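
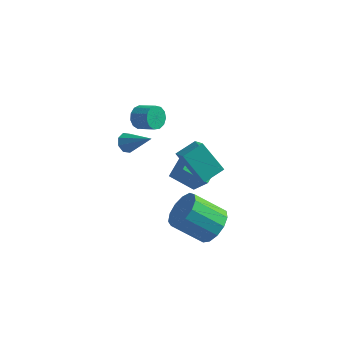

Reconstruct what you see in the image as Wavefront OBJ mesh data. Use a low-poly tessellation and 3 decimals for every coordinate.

v -0.019 -0.697 0.581
v 0.694 -1.682 1.574
v 0.691 0.214 0.975
v 1.404 -0.771 1.968
v 1.236 -1.109 -0.728
v 1.949 -2.094 0.265
v 1.946 -0.198 -0.334
v 2.659 -1.183 0.659
v -3.457 3.556 -1.479
v -3.092 3.708 -2.092
v -2.077 3.436 -1.555
v -2.443 3.284 -0.941
v -3.111 4.059 -1.878
v -2.096 3.787 -1.341
v -3.24 4.25 -1.538
v -2.225 3.978 -1.001
v -3.438 4.221 -1.179
v -2.423 3.949 -0.642
v -3.642 3.981 -0.914
v -2.627 3.709 -0.377
v -3.788 3.606 -0.829
v -2.773 3.334 -0.292
v -3.828 3.215 -0.95
v -2.813 2.943 -0.413
v -3.751 2.932 -1.239
v -2.736 2.66 -0.702
v -3.581 2.848 -1.604
v -2.566 2.576 -1.067
v -3.371 2.988 -1.929
v -2.357 2.716 -1.392
v -3.189 3.309 -2.111
v -2.174 3.037 -1.574
v -2.899 0.096 -0.227
v -2.614 -0.195 -0.68
v -1.461 -0.196 0.867
v -2.523 0.263 -0.677
v -2.652 0.623 -0.41
v -2.926 0.675 -0.036
v -3.184 0.388 0.227
v -3.275 -0.07 0.224
v -3.146 -0.43 -0.043
v -2.872 -0.482 -0.417
v 2.674 -2.766 -2.459
v 3.103 -2.107 -1.733
v 1.575 -2.475 -0.496
v 1.146 -3.134 -1.221
v 2.742 -1.768 -2.078
v 1.214 -2.137 -0.84
v 2.359 -1.747 -2.544
v 0.832 -2.115 -1.306
v 2.076 -2.049 -2.982
v 0.549 -2.417 -1.744
v 1.983 -2.578 -3.255
v 0.456 -2.947 -2.017
v 2.109 -3.168 -3.274
v 0.582 -3.536 -2.037
v 2.415 -3.629 -3.035
v 0.887 -3.998 -1.798
v 2.802 -3.817 -2.613
v 1.275 -4.185 -1.375
v 3.149 -3.671 -2.142
v 1.621 -4.039 -0.904
v 3.344 -3.237 -1.771
v 1.817 -3.606 -0.534
v 3.327 -2.654 -1.619
v 1.8 -3.023 -0.381
v 0.213 1.515 -4.606
v -1.107 1.422 -3.78
v 0.362 2.852 -4.219
v -0.958 2.759 -3.392
v 1.138 1.001 -3.188
v -0.182 0.908 -2.361
v 1.287 2.338 -2.8
v -0.033 2.245 -1.974
f 2 4 1
f 5 2 1
f 1 4 3
f 3 5 1
f 2 8 4
f 6 2 5
f 6 8 2
f 4 8 3
f 7 5 3
f 3 8 7
f 7 6 5
f 8 6 7
f 10 9 13
f 10 13 11
f 11 13 14
f 11 14 12
f 13 9 15
f 13 15 14
f 14 15 16
f 14 16 12
f 15 9 17
f 15 17 16
f 16 17 18
f 16 18 12
f 17 9 19
f 17 19 18
f 18 19 20
f 18 20 12
f 19 9 21
f 19 21 20
f 20 21 22
f 20 22 12
f 21 9 23
f 21 23 22
f 22 23 24
f 22 24 12
f 23 9 25
f 23 25 24
f 24 25 26
f 24 26 12
f 25 9 27
f 25 27 26
f 26 27 28
f 26 28 12
f 27 9 29
f 27 29 28
f 28 29 30
f 28 30 12
f 29 9 31
f 29 31 30
f 30 31 32
f 30 32 12
f 31 9 10
f 31 10 32
f 32 10 11
f 32 11 12
f 34 33 36
f 34 36 35
f 36 33 37
f 36 37 35
f 37 33 38
f 37 38 35
f 38 33 39
f 38 39 35
f 39 33 40
f 39 40 35
f 40 33 41
f 40 41 35
f 41 33 42
f 41 42 35
f 42 33 34
f 42 34 35
f 44 43 47
f 44 47 45
f 45 47 48
f 45 48 46
f 47 43 49
f 47 49 48
f 48 49 50
f 48 50 46
f 49 43 51
f 49 51 50
f 50 51 52
f 50 52 46
f 51 43 53
f 51 53 52
f 52 53 54
f 52 54 46
f 53 43 55
f 53 55 54
f 54 55 56
f 54 56 46
f 55 43 57
f 55 57 56
f 56 57 58
f 56 58 46
f 57 43 59
f 57 59 58
f 58 59 60
f 58 60 46
f 59 43 61
f 59 61 60
f 60 61 62
f 60 62 46
f 61 43 63
f 61 63 62
f 62 63 64
f 62 64 46
f 63 43 65
f 63 65 64
f 64 65 66
f 64 66 46
f 65 43 44
f 65 44 66
f 66 44 45
f 66 45 46
f 68 70 67
f 71 68 67
f 67 70 69
f 69 71 67
f 68 74 70
f 72 68 71
f 72 74 68
f 70 74 69
f 73 71 69
f 69 74 73
f 73 72 71
f 74 72 73



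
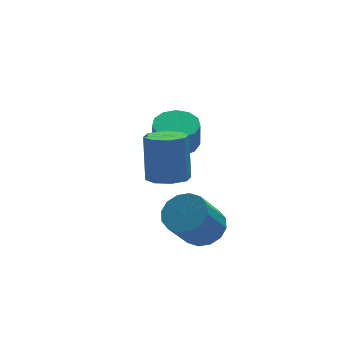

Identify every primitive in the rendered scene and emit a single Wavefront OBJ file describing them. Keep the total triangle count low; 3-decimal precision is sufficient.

v -1.104 -0.292 -2.011
v -0.614 0.362 -1.418
v -1.685 -0.234 0.124
v -2.176 -0.888 -0.469
v -1.025 0.628 -1.601
v -2.096 0.031 -0.058
v -1.458 0.647 -1.894
v -2.529 0.051 -0.351
v -1.796 0.415 -2.218
v -2.867 -0.181 -0.676
v -1.948 -0.007 -2.487
v -3.02 -0.603 -0.945
v -1.875 -0.505 -2.628
v -2.946 -1.101 -1.086
v -1.595 -0.946 -2.604
v -2.666 -1.542 -1.062
v -1.184 -1.211 -2.422
v -2.255 -1.808 -0.879
v -0.751 -1.231 -2.129
v -1.822 -1.827 -0.586
v -0.413 -0.999 -1.804
v -1.484 -1.595 -0.262
v -0.26 -0.577 -1.535
v -1.332 -1.173 0.007
v -0.334 -0.079 -1.394
v -1.405 -0.675 0.148
v -0.552 3.96 0.287
v 0.256 4.517 0.479
v 0.14 4.237 1.784
v -0.668 3.68 1.593
v -0.187 4.863 0.514
v -0.304 4.583 1.819
v -0.746 4.923 0.477
v -0.863 4.642 1.782
v -1.244 4.676 0.379
v -1.36 4.396 1.684
v -1.521 4.202 0.253
v -1.638 3.922 1.558
v -1.491 3.652 0.137
v -1.608 3.371 1.442
v -1.163 3.199 0.069
v -1.279 2.919 1.375
v -0.64 2.988 0.071
v -0.757 2.708 1.376
v -0.09 3.085 0.141
v -0.206 2.805 1.446
v 0.314 3.461 0.258
v 0.198 3.181 1.563
v 0.443 3.995 0.384
v 0.326 3.714 1.689
v -2.645 -0.376 1.341
v -1.77 -0.587 1.333
v -1.6 0.046 3.371
v -2.475 0.256 3.379
v -1.887 0.064 1.141
v -1.716 0.697 3.178
v -2.448 0.457 1.066
v -2.277 1.09 3.103
v -3.124 0.362 1.152
v -2.953 0.994 3.19
v -3.52 -0.166 1.349
v -3.35 0.467 3.387
v -3.404 -0.817 1.542
v -3.233 -0.184 3.579
v -2.843 -1.21 1.617
v -2.672 -0.577 3.654
v -2.167 -1.114 1.53
v -1.996 -0.482 3.568
f 2 1 5
f 2 5 3
f 3 5 6
f 3 6 4
f 5 1 7
f 5 7 6
f 6 7 8
f 6 8 4
f 7 1 9
f 7 9 8
f 8 9 10
f 8 10 4
f 9 1 11
f 9 11 10
f 10 11 12
f 10 12 4
f 11 1 13
f 11 13 12
f 12 13 14
f 12 14 4
f 13 1 15
f 13 15 14
f 14 15 16
f 14 16 4
f 15 1 17
f 15 17 16
f 16 17 18
f 16 18 4
f 17 1 19
f 17 19 18
f 18 19 20
f 18 20 4
f 19 1 21
f 19 21 20
f 20 21 22
f 20 22 4
f 21 1 23
f 21 23 22
f 22 23 24
f 22 24 4
f 23 1 25
f 23 25 24
f 24 25 26
f 24 26 4
f 25 1 2
f 25 2 26
f 26 2 3
f 26 3 4
f 28 27 31
f 28 31 29
f 29 31 32
f 29 32 30
f 31 27 33
f 31 33 32
f 32 33 34
f 32 34 30
f 33 27 35
f 33 35 34
f 34 35 36
f 34 36 30
f 35 27 37
f 35 37 36
f 36 37 38
f 36 38 30
f 37 27 39
f 37 39 38
f 38 39 40
f 38 40 30
f 39 27 41
f 39 41 40
f 40 41 42
f 40 42 30
f 41 27 43
f 41 43 42
f 42 43 44
f 42 44 30
f 43 27 45
f 43 45 44
f 44 45 46
f 44 46 30
f 45 27 47
f 45 47 46
f 46 47 48
f 46 48 30
f 47 27 49
f 47 49 48
f 48 49 50
f 48 50 30
f 49 27 28
f 49 28 50
f 50 28 29
f 50 29 30
f 52 51 55
f 52 55 53
f 53 55 56
f 53 56 54
f 55 51 57
f 55 57 56
f 56 57 58
f 56 58 54
f 57 51 59
f 57 59 58
f 58 59 60
f 58 60 54
f 59 51 61
f 59 61 60
f 60 61 62
f 60 62 54
f 61 51 63
f 61 63 62
f 62 63 64
f 62 64 54
f 63 51 65
f 63 65 64
f 64 65 66
f 64 66 54
f 65 51 67
f 65 67 66
f 66 67 68
f 66 68 54
f 67 51 52
f 67 52 68
f 68 52 53
f 68 53 54



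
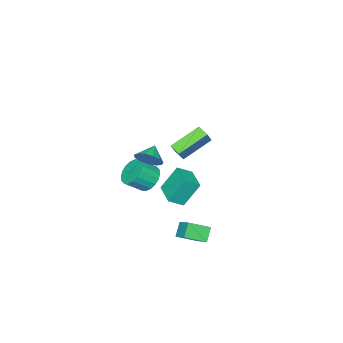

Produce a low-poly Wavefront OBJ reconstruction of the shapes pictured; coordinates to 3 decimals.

v 1.848 2.743 -5.024
v 1.163 2.477 -4.206
v 2.344 3.851 -4.248
v 1.658 3.584 -3.43
v 2.902 1.856 -4.43
v 2.216 1.589 -3.612
v 3.397 2.963 -3.654
v 2.712 2.697 -2.836
v -0.829 -1.37 -3.931
v 0.016 -1.894 -3.315
v -1.686 -0.755 -2.232
v -0.841 -1.279 -1.616
v 0.121 0.099 -3.984
v 0.966 -0.425 -3.368
v -0.736 0.714 -2.285
v 0.109 0.19 -1.669
v 2.695 1.642 3.081
v 0.956 2.321 4.167
v 2.798 2.378 2.785
v 1.058 3.057 3.871
v 3.442 1.943 4.089
v 1.702 2.622 5.175
v 3.544 2.679 3.793
v 1.805 3.358 4.879
v 1.313 -1.719 0.088
v 1.883 -2.102 0.759
v 0.347 -2.061 0.712
v 1.796 -1.589 0.907
v 1.557 -1.117 0.795
v 1.24 -0.836 0.458
v 0.946 -0.836 0.004
v 0.768 -1.115 -0.423
v 0.764 -1.587 -0.689
v 0.934 -2.1 -0.708
v 1.224 -2.492 -0.474
v 1.543 -2.639 -0.062
v 1.788 -2.493 0.398
v 0.959 -1.981 -2.014
v 1.657 -1.966 -2.744
v 2.619 -2.585 -1.837
v 1.921 -2.599 -1.106
v 1.718 -1.57 -2.539
v 2.68 -2.189 -1.632
v 1.629 -1.256 -2.23
v 2.591 -1.875 -1.323
v 1.407 -1.086 -1.878
v 2.369 -1.704 -0.971
v 1.097 -1.092 -1.553
v 2.059 -1.711 -0.646
v 0.759 -1.275 -1.319
v 1.721 -1.894 -0.412
v 0.461 -1.597 -1.223
v 1.423 -2.216 -0.316
v 0.261 -1.995 -1.283
v 1.223 -2.614 -0.376
v 0.2 -2.391 -1.488
v 1.162 -3.01 -0.581
v 0.289 -2.705 -1.797
v 1.251 -3.324 -0.89
v 0.511 -2.876 -2.149
v 1.473 -3.494 -1.242
v 0.821 -2.869 -2.474
v 1.783 -3.488 -1.567
v 1.159 -2.686 -2.708
v 2.121 -3.305 -1.801
v 1.457 -2.364 -2.804
v 2.419 -2.983 -1.897
f 2 4 1
f 5 2 1
f 1 4 3
f 3 5 1
f 2 8 4
f 6 2 5
f 6 8 2
f 4 8 3
f 7 5 3
f 3 8 7
f 7 6 5
f 8 6 7
f 10 12 9
f 13 10 9
f 9 12 11
f 11 13 9
f 10 16 12
f 14 10 13
f 14 16 10
f 12 16 11
f 15 13 11
f 11 16 15
f 15 14 13
f 16 14 15
f 18 20 17
f 21 18 17
f 17 20 19
f 19 21 17
f 18 24 20
f 22 18 21
f 22 24 18
f 20 24 19
f 23 21 19
f 19 24 23
f 23 22 21
f 24 22 23
f 26 25 28
f 26 28 27
f 28 25 29
f 28 29 27
f 29 25 30
f 29 30 27
f 30 25 31
f 30 31 27
f 31 25 32
f 31 32 27
f 32 25 33
f 32 33 27
f 33 25 34
f 33 34 27
f 34 25 35
f 34 35 27
f 35 25 36
f 35 36 27
f 36 25 37
f 36 37 27
f 37 25 26
f 37 26 27
f 39 38 42
f 39 42 40
f 40 42 43
f 40 43 41
f 42 38 44
f 42 44 43
f 43 44 45
f 43 45 41
f 44 38 46
f 44 46 45
f 45 46 47
f 45 47 41
f 46 38 48
f 46 48 47
f 47 48 49
f 47 49 41
f 48 38 50
f 48 50 49
f 49 50 51
f 49 51 41
f 50 38 52
f 50 52 51
f 51 52 53
f 51 53 41
f 52 38 54
f 52 54 53
f 53 54 55
f 53 55 41
f 54 38 56
f 54 56 55
f 55 56 57
f 55 57 41
f 56 38 58
f 56 58 57
f 57 58 59
f 57 59 41
f 58 38 60
f 58 60 59
f 59 60 61
f 59 61 41
f 60 38 62
f 60 62 61
f 61 62 63
f 61 63 41
f 62 38 64
f 62 64 63
f 63 64 65
f 63 65 41
f 64 38 66
f 64 66 65
f 65 66 67
f 65 67 41
f 66 38 39
f 66 39 67
f 67 39 40
f 67 40 41



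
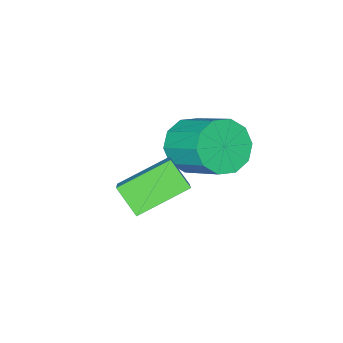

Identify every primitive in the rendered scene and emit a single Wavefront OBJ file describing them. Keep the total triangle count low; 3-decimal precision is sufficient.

v -0.017 2.052 -3.601
v 0.879 3.175 -2.373
v -0.071 2.89 -4.327
v 0.825 4.012 -3.099
v 1.575 1.548 -4.301
v 2.471 2.67 -3.073
v 1.521 2.385 -5.027
v 2.417 3.508 -3.799
v -1.513 1.287 -4.503
v -0.891 1.729 -5.15
v -0.886 3.255 -4.104
v -1.507 2.813 -3.457
v -1.471 1.852 -5.327
v -1.465 3.378 -4.281
v -2.066 1.759 -5.189
v -2.061 3.285 -4.143
v -2.45 1.486 -4.789
v -2.445 3.012 -3.743
v -2.476 1.137 -4.28
v -2.471 2.663 -3.234
v -2.134 0.845 -3.856
v -2.129 2.371 -2.81
v -1.555 0.722 -3.679
v -1.549 2.248 -2.633
v -0.959 0.815 -3.817
v -0.954 2.341 -2.771
v -0.575 1.088 -4.217
v -0.57 2.614 -3.171
v -0.549 1.437 -4.726
v -0.544 2.963 -3.68
f 2 4 1
f 5 2 1
f 1 4 3
f 3 5 1
f 2 8 4
f 6 2 5
f 6 8 2
f 4 8 3
f 7 5 3
f 3 8 7
f 7 6 5
f 8 6 7
f 10 9 13
f 10 13 11
f 11 13 14
f 11 14 12
f 13 9 15
f 13 15 14
f 14 15 16
f 14 16 12
f 15 9 17
f 15 17 16
f 16 17 18
f 16 18 12
f 17 9 19
f 17 19 18
f 18 19 20
f 18 20 12
f 19 9 21
f 19 21 20
f 20 21 22
f 20 22 12
f 21 9 23
f 21 23 22
f 22 23 24
f 22 24 12
f 23 9 25
f 23 25 24
f 24 25 26
f 24 26 12
f 25 9 27
f 25 27 26
f 26 27 28
f 26 28 12
f 27 9 29
f 27 29 28
f 28 29 30
f 28 30 12
f 29 9 10
f 29 10 30
f 30 10 11
f 30 11 12



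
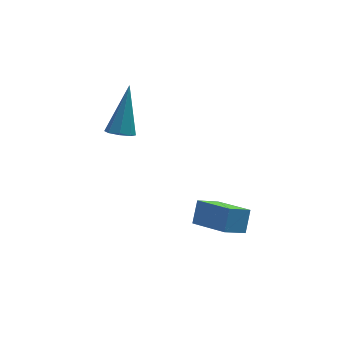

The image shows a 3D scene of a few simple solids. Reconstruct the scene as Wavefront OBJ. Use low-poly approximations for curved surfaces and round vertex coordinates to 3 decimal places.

v -1.312 -0.177 0.791
v -0.842 -0.367 0.729
v -0.728 0.777 2.289
v -0.895 -0.031 0.536
v -1.192 0.219 0.492
v -1.559 0.237 0.623
v -1.781 0.013 0.853
v -1.729 -0.323 1.046
v -1.432 -0.573 1.089
v -1.065 -0.591 0.958
v 0.94 -3.155 -1.804
v 0.178 -3.374 -1.3
v 1.238 -2.683 -1.15
v 0.475 -2.901 -0.646
v 1.625 -4.319 -1.274
v 0.862 -4.537 -0.77
v 1.922 -3.846 -0.62
v 1.16 -4.065 -0.116
f 2 1 4
f 2 4 3
f 4 1 5
f 4 5 3
f 5 1 6
f 5 6 3
f 6 1 7
f 6 7 3
f 7 1 8
f 7 8 3
f 8 1 9
f 8 9 3
f 9 1 10
f 9 10 3
f 10 1 2
f 10 2 3
f 12 14 11
f 15 12 11
f 11 14 13
f 13 15 11
f 12 18 14
f 16 12 15
f 16 18 12
f 14 18 13
f 17 15 13
f 13 18 17
f 17 16 15
f 18 16 17



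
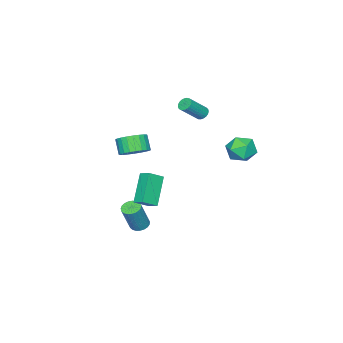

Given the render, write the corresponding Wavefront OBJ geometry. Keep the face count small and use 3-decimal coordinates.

v -3.563 -1.014 2.9
v -3.256 -0.661 2.724
v -2.09 -1.093 3.883
v -2.397 -1.446 4.06
v -3.363 -0.557 2.869
v -2.197 -0.989 4.029
v -3.503 -0.532 3.02
v -2.338 -0.964 4.179
v -3.655 -0.591 3.15
v -2.489 -1.023 4.31
v -3.79 -0.722 3.237
v -2.624 -1.155 4.397
v -3.886 -0.905 3.266
v -2.72 -1.337 4.425
v -3.926 -1.106 3.231
v -2.76 -1.538 4.391
v -3.904 -1.291 3.14
v -2.738 -1.723 4.299
v -3.822 -1.428 3.006
v -2.656 -1.86 4.166
v -3.696 -1.494 2.855
v -2.53 -1.926 4.014
v -3.546 -1.476 2.711
v -2.381 -1.909 3.871
v -3.4 -1.379 2.6
v -2.234 -1.811 3.76
v -3.282 -1.219 2.541
v -2.116 -1.651 3.701
v -3.212 -1.023 2.544
v -2.046 -1.455 3.704
v -3.203 -0.825 2.609
v -2.037 -1.258 3.768
v -0.911 4.713 2.707
v 0.033 4.425 2.498
v -1.293 3.175 3.102
v -0.349 2.887 2.893
v -0.533 3.47 3.696
v -0.297 4.421 3.452
v -0.963 3.179 2.148
v -0.727 4.13 1.904
v 0.001 3.477 2.153
v 0.267 3.657 3.11
v -1.527 3.943 2.49
v -1.261 4.123 3.447
v 2.811 -0.889 -3.498
v 3.109 -1.403 -3.636
v 3.868 -1.445 -1.84
v 3.569 -0.931 -1.702
v 3.277 -1.225 -3.703
v 4.036 -1.267 -1.907
v 3.364 -0.989 -3.734
v 4.123 -1.031 -1.938
v 3.356 -0.736 -3.725
v 4.115 -0.777 -1.929
v 3.253 -0.509 -3.676
v 4.012 -0.55 -1.88
v 3.074 -0.348 -3.597
v 3.833 -0.389 -1.801
v 2.849 -0.281 -3.5
v 3.608 -0.322 -1.704
v 2.618 -0.318 -3.403
v 3.377 -0.36 -1.607
v 2.42 -0.455 -3.323
v 3.179 -0.496 -1.527
v 2.289 -0.666 -3.273
v 3.048 -0.708 -1.477
v 2.249 -0.917 -3.261
v 3.008 -0.958 -1.465
v 2.306 -1.162 -3.291
v 3.065 -1.203 -1.495
v 2.45 -1.36 -3.356
v 3.209 -1.402 -1.561
v 2.656 -1.477 -3.446
v 3.415 -1.519 -1.65
v 2.889 -1.492 -3.545
v 3.648 -1.534 -1.749
v -0.378 -3.639 0.109
v 0.527 -3.719 0.449
v 0.123 -4.282 1.391
v -0.782 -4.201 1.051
v 0.421 -3.389 0.6
v 0.016 -3.952 1.543
v 0.192 -3.097 0.677
v -0.212 -3.66 1.619
v -0.122 -2.887 0.667
v -0.527 -3.45 1.609
v -0.476 -2.792 0.572
v -0.881 -3.355 1.515
v -0.815 -2.826 0.407
v -1.219 -3.388 1.349
v -1.087 -2.983 0.196
v -1.492 -3.546 1.139
v -1.252 -3.24 -0.028
v -1.656 -3.803 0.915
v -1.283 -3.558 -0.231
v -1.687 -4.121 0.711
v -1.176 -3.888 -0.383
v -1.581 -4.451 0.56
v -0.948 -4.18 -0.459
v -1.352 -4.743 0.483
v -0.633 -4.39 -0.449
v -1.038 -4.953 0.493
v -0.279 -4.485 -0.355
v -0.684 -5.048 0.588
v 0.059 -4.452 -0.189
v -0.345 -5.014 0.753
v 0.332 -4.294 0.021
v -0.073 -4.857 0.964
v 0.496 -4.037 0.245
v 0.092 -4.6 1.188
v 3.395 0.198 -1.247
v 2.072 -0.328 0.324
v 3.507 0.916 -0.912
v 2.184 0.39 0.659
v 4.256 -0.21 -0.659
v 2.933 -0.736 0.912
v 4.368 0.508 -0.324
v 3.045 -0.018 1.247
f 2 1 5
f 2 5 3
f 3 5 6
f 3 6 4
f 5 1 7
f 5 7 6
f 6 7 8
f 6 8 4
f 7 1 9
f 7 9 8
f 8 9 10
f 8 10 4
f 9 1 11
f 9 11 10
f 10 11 12
f 10 12 4
f 11 1 13
f 11 13 12
f 12 13 14
f 12 14 4
f 13 1 15
f 13 15 14
f 14 15 16
f 14 16 4
f 15 1 17
f 15 17 16
f 16 17 18
f 16 18 4
f 17 1 19
f 17 19 18
f 18 19 20
f 18 20 4
f 19 1 21
f 19 21 20
f 20 21 22
f 20 22 4
f 21 1 23
f 21 23 22
f 22 23 24
f 22 24 4
f 23 1 25
f 23 25 24
f 24 25 26
f 24 26 4
f 25 1 27
f 25 27 26
f 26 27 28
f 26 28 4
f 27 1 29
f 27 29 28
f 28 29 30
f 28 30 4
f 29 1 31
f 29 31 30
f 30 31 32
f 30 32 4
f 31 1 2
f 31 2 32
f 32 2 3
f 32 3 4
f 33 44 38
f 33 38 34
f 33 34 40
f 33 40 43
f 33 43 44
f 34 38 42
f 38 44 37
f 44 43 35
f 43 40 39
f 40 34 41
f 36 42 37
f 36 37 35
f 36 35 39
f 36 39 41
f 36 41 42
f 37 42 38
f 35 37 44
f 39 35 43
f 41 39 40
f 42 41 34
f 46 45 49
f 46 49 47
f 47 49 50
f 47 50 48
f 49 45 51
f 49 51 50
f 50 51 52
f 50 52 48
f 51 45 53
f 51 53 52
f 52 53 54
f 52 54 48
f 53 45 55
f 53 55 54
f 54 55 56
f 54 56 48
f 55 45 57
f 55 57 56
f 56 57 58
f 56 58 48
f 57 45 59
f 57 59 58
f 58 59 60
f 58 60 48
f 59 45 61
f 59 61 60
f 60 61 62
f 60 62 48
f 61 45 63
f 61 63 62
f 62 63 64
f 62 64 48
f 63 45 65
f 63 65 64
f 64 65 66
f 64 66 48
f 65 45 67
f 65 67 66
f 66 67 68
f 66 68 48
f 67 45 69
f 67 69 68
f 68 69 70
f 68 70 48
f 69 45 71
f 69 71 70
f 70 71 72
f 70 72 48
f 71 45 73
f 71 73 72
f 72 73 74
f 72 74 48
f 73 45 75
f 73 75 74
f 74 75 76
f 74 76 48
f 75 45 46
f 75 46 76
f 76 46 47
f 76 47 48
f 78 77 81
f 78 81 79
f 79 81 82
f 79 82 80
f 81 77 83
f 81 83 82
f 82 83 84
f 82 84 80
f 83 77 85
f 83 85 84
f 84 85 86
f 84 86 80
f 85 77 87
f 85 87 86
f 86 87 88
f 86 88 80
f 87 77 89
f 87 89 88
f 88 89 90
f 88 90 80
f 89 77 91
f 89 91 90
f 90 91 92
f 90 92 80
f 91 77 93
f 91 93 92
f 92 93 94
f 92 94 80
f 93 77 95
f 93 95 94
f 94 95 96
f 94 96 80
f 95 77 97
f 95 97 96
f 96 97 98
f 96 98 80
f 97 77 99
f 97 99 98
f 98 99 100
f 98 100 80
f 99 77 101
f 99 101 100
f 100 101 102
f 100 102 80
f 101 77 103
f 101 103 102
f 102 103 104
f 102 104 80
f 103 77 105
f 103 105 104
f 104 105 106
f 104 106 80
f 105 77 107
f 105 107 106
f 106 107 108
f 106 108 80
f 107 77 109
f 107 109 108
f 108 109 110
f 108 110 80
f 109 77 78
f 109 78 110
f 110 78 79
f 110 79 80
f 112 114 111
f 115 112 111
f 111 114 113
f 113 115 111
f 112 118 114
f 116 112 115
f 116 118 112
f 114 118 113
f 117 115 113
f 113 118 117
f 117 116 115
f 118 116 117



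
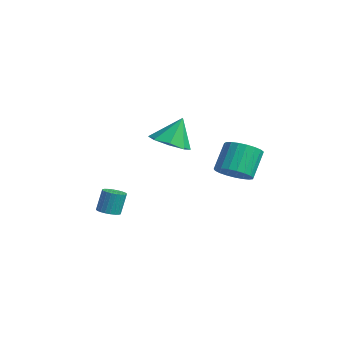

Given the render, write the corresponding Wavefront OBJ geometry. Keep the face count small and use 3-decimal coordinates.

v -0.97 1.012 0.089
v -0.161 0.603 0.295
v -0.99 1.628 1.391
v -0.074 1.242 -0.006
v -0.513 1.746 -0.251
v -1.219 1.821 -0.297
v -1.78 1.421 -0.116
v -1.866 0.782 0.185
v -1.428 0.278 0.43
v -0.722 0.204 0.476
v -0.052 -2.119 -2.868
v 0.398 -1.883 -2.912
v 0.342 -1.585 -1.897
v -0.108 -1.821 -1.852
v 0.273 -1.737 -2.962
v 0.216 -1.439 -1.947
v 0.098 -1.649 -2.998
v 0.041 -1.351 -1.982
v -0.1 -1.633 -3.013
v -0.157 -1.334 -1.998
v -0.29 -1.691 -3.007
v -0.347 -1.392 -1.992
v -0.444 -1.814 -2.98
v -0.501 -1.515 -1.964
v -0.539 -1.983 -2.935
v -0.595 -1.684 -1.92
v -0.559 -2.173 -2.88
v -0.615 -1.875 -1.865
v -0.502 -2.355 -2.823
v -0.558 -2.057 -1.808
v -0.376 -2.501 -2.773
v -0.433 -2.203 -1.758
v -0.201 -2.589 -2.738
v -0.258 -2.291 -1.722
v -0.003 -2.606 -2.722
v -0.06 -2.307 -1.707
v 0.187 -2.548 -2.728
v 0.13 -2.249 -1.713
v 0.341 -2.425 -2.756
v 0.284 -2.126 -1.74
v 0.435 -2.256 -2.8
v 0.379 -1.957 -1.785
v 0.455 -2.065 -2.855
v 0.399 -1.767 -1.84
v 1.463 2.681 -1.075
v 1.927 2.202 -0.58
v 1.441 2.921 0.57
v 0.977 3.399 0.075
v 2.142 2.462 -0.651
v 1.656 3.181 0.499
v 2.241 2.76 -0.795
v 1.755 3.478 0.354
v 2.204 3.044 -0.988
v 1.718 3.762 0.161
v 2.04 3.265 -1.196
v 1.554 3.983 -0.046
v 1.776 3.385 -1.383
v 1.29 4.104 -0.233
v 1.457 3.384 -1.516
v 0.971 4.102 -0.367
v 1.14 3.26 -1.573
v 0.654 3.979 -0.424
v 0.879 3.037 -1.544
v 0.393 3.755 -0.395
v 0.718 2.752 -1.434
v 0.232 3.47 -0.285
v 0.687 2.455 -1.262
v 0.201 3.173 -0.112
v 0.789 2.197 -1.057
v 0.303 2.915 0.092
v 1.008 2.022 -0.855
v 0.522 2.74 0.294
v 1.306 1.961 -0.692
v 0.82 2.68 0.458
v 1.631 2.025 -0.594
v 1.145 2.744 0.555
f 2 1 4
f 2 4 3
f 4 1 5
f 4 5 3
f 5 1 6
f 5 6 3
f 6 1 7
f 6 7 3
f 7 1 8
f 7 8 3
f 8 1 9
f 8 9 3
f 9 1 10
f 9 10 3
f 10 1 2
f 10 2 3
f 12 11 15
f 12 15 13
f 13 15 16
f 13 16 14
f 15 11 17
f 15 17 16
f 16 17 18
f 16 18 14
f 17 11 19
f 17 19 18
f 18 19 20
f 18 20 14
f 19 11 21
f 19 21 20
f 20 21 22
f 20 22 14
f 21 11 23
f 21 23 22
f 22 23 24
f 22 24 14
f 23 11 25
f 23 25 24
f 24 25 26
f 24 26 14
f 25 11 27
f 25 27 26
f 26 27 28
f 26 28 14
f 27 11 29
f 27 29 28
f 28 29 30
f 28 30 14
f 29 11 31
f 29 31 30
f 30 31 32
f 30 32 14
f 31 11 33
f 31 33 32
f 32 33 34
f 32 34 14
f 33 11 35
f 33 35 34
f 34 35 36
f 34 36 14
f 35 11 37
f 35 37 36
f 36 37 38
f 36 38 14
f 37 11 39
f 37 39 38
f 38 39 40
f 38 40 14
f 39 11 41
f 39 41 40
f 40 41 42
f 40 42 14
f 41 11 43
f 41 43 42
f 42 43 44
f 42 44 14
f 43 11 12
f 43 12 44
f 44 12 13
f 44 13 14
f 46 45 49
f 46 49 47
f 47 49 50
f 47 50 48
f 49 45 51
f 49 51 50
f 50 51 52
f 50 52 48
f 51 45 53
f 51 53 52
f 52 53 54
f 52 54 48
f 53 45 55
f 53 55 54
f 54 55 56
f 54 56 48
f 55 45 57
f 55 57 56
f 56 57 58
f 56 58 48
f 57 45 59
f 57 59 58
f 58 59 60
f 58 60 48
f 59 45 61
f 59 61 60
f 60 61 62
f 60 62 48
f 61 45 63
f 61 63 62
f 62 63 64
f 62 64 48
f 63 45 65
f 63 65 64
f 64 65 66
f 64 66 48
f 65 45 67
f 65 67 66
f 66 67 68
f 66 68 48
f 67 45 69
f 67 69 68
f 68 69 70
f 68 70 48
f 69 45 71
f 69 71 70
f 70 71 72
f 70 72 48
f 71 45 73
f 71 73 72
f 72 73 74
f 72 74 48
f 73 45 75
f 73 75 74
f 74 75 76
f 74 76 48
f 75 45 46
f 75 46 76
f 76 46 47
f 76 47 48



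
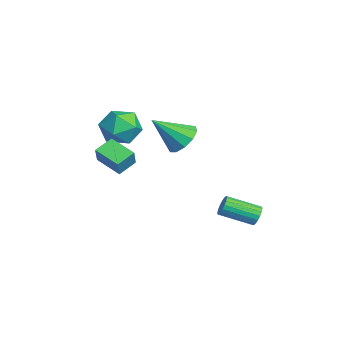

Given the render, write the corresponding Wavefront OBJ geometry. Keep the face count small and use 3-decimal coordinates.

v -0.187 -4.131 0.683
v -0.726 -3.238 1.143
v 0.941 -3.185 0.167
v 0.402 -2.292 0.627
v 0.398 -4.288 1.673
v -0.141 -3.395 2.133
v 1.526 -3.342 1.157
v 0.987 -2.449 1.617
v 0.505 3.891 -3.777
v 0.903 3.628 -4.189
v 0.512 1.886 -3.455
v 0.115 2.149 -3.043
v 1.068 3.684 -3.97
v 0.678 1.942 -3.236
v 1.122 3.78 -3.712
v 0.732 2.038 -2.978
v 1.054 3.899 -3.467
v 0.663 2.157 -2.733
v 0.877 4.015 -3.284
v 0.486 2.274 -2.55
v 0.626 4.108 -3.198
v 0.236 2.366 -2.464
v 0.352 4.157 -3.227
v -0.039 2.415 -2.493
v 0.108 4.154 -3.365
v -0.283 2.412 -2.631
v -0.058 4.098 -3.584
v -0.448 2.356 -2.85
v -0.112 4.002 -3.842
v -0.502 2.26 -3.108
v -0.043 3.883 -4.087
v -0.434 2.141 -3.353
v 0.134 3.766 -4.27
v -0.257 2.025 -3.536
v 0.384 3.674 -4.356
v -0.006 1.932 -3.622
v 0.659 3.625 -4.327
v 0.268 1.883 -3.593
v 0.114 0.128 1.902
v 0.991 0.467 2.323
v 0.026 -1.428 3.338
v 0.507 0.762 2.612
v -0.128 0.815 2.631
v -0.669 0.605 2.37
v -0.912 0.213 1.931
v -0.763 -0.211 1.481
v -0.279 -0.506 1.191
v 0.355 -0.558 1.173
v 0.897 -0.349 1.433
v 1.14 0.043 1.872
v -1.986 -1.558 1.673
v -1.071 -2.039 2.341
v -2.869 -3.341 1.599
v -1.954 -3.822 2.267
v -2.741 -3.028 2.782
v -2.195 -1.927 2.828
v -1.745 -3.453 1.112
v -1.199 -2.352 1.158
v -0.922 -3.21 1.994
v -1.538 -2.948 3.026
v -2.402 -2.432 0.914
v -3.018 -2.17 1.946
f 2 4 1
f 5 2 1
f 1 4 3
f 3 5 1
f 2 8 4
f 6 2 5
f 6 8 2
f 4 8 3
f 7 5 3
f 3 8 7
f 7 6 5
f 8 6 7
f 10 9 13
f 10 13 11
f 11 13 14
f 11 14 12
f 13 9 15
f 13 15 14
f 14 15 16
f 14 16 12
f 15 9 17
f 15 17 16
f 16 17 18
f 16 18 12
f 17 9 19
f 17 19 18
f 18 19 20
f 18 20 12
f 19 9 21
f 19 21 20
f 20 21 22
f 20 22 12
f 21 9 23
f 21 23 22
f 22 23 24
f 22 24 12
f 23 9 25
f 23 25 24
f 24 25 26
f 24 26 12
f 25 9 27
f 25 27 26
f 26 27 28
f 26 28 12
f 27 9 29
f 27 29 28
f 28 29 30
f 28 30 12
f 29 9 31
f 29 31 30
f 30 31 32
f 30 32 12
f 31 9 33
f 31 33 32
f 32 33 34
f 32 34 12
f 33 9 35
f 33 35 34
f 34 35 36
f 34 36 12
f 35 9 37
f 35 37 36
f 36 37 38
f 36 38 12
f 37 9 10
f 37 10 38
f 38 10 11
f 38 11 12
f 40 39 42
f 40 42 41
f 42 39 43
f 42 43 41
f 43 39 44
f 43 44 41
f 44 39 45
f 44 45 41
f 45 39 46
f 45 46 41
f 46 39 47
f 46 47 41
f 47 39 48
f 47 48 41
f 48 39 49
f 48 49 41
f 49 39 50
f 49 50 41
f 50 39 40
f 50 40 41
f 51 62 56
f 51 56 52
f 51 52 58
f 51 58 61
f 51 61 62
f 52 56 60
f 56 62 55
f 62 61 53
f 61 58 57
f 58 52 59
f 54 60 55
f 54 55 53
f 54 53 57
f 54 57 59
f 54 59 60
f 55 60 56
f 53 55 62
f 57 53 61
f 59 57 58
f 60 59 52



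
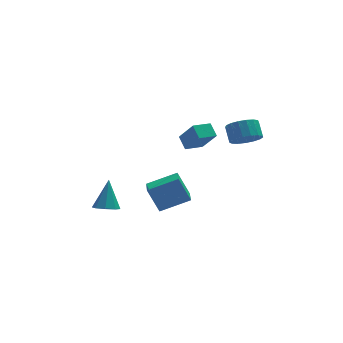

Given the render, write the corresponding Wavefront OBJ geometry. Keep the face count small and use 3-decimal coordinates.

v 0.348 0.832 0.91
v 0.162 1.603 1.469
v 1.445 1.261 0.683
v 1.259 2.032 1.242
v 0.961 -0.012 2.278
v 0.775 0.759 2.837
v 2.058 0.417 2.051
v 1.872 1.188 2.61
v -4.037 1.837 -4.152
v -3.257 1.624 -4.191
v -3.683 2.823 -2.448
v -3.37 2.162 -4.478
v -3.874 2.509 -4.574
v -4.474 2.463 -4.423
v -4.818 2.051 -4.113
v -4.704 1.513 -3.826
v -4.2 1.166 -3.73
v -3.6 1.211 -3.881
v -1.039 1.296 -4.494
v -1.662 1.807 -2.952
v -0.832 2.565 -4.832
v -1.455 3.077 -3.29
v 0.775 1.203 -3.73
v 0.152 1.715 -2.188
v 0.982 2.473 -4.068
v 0.359 2.984 -2.526
v 3.705 0.175 1.671
v 4.284 0.712 1.107
v 4.234 1.562 1.866
v 3.655 1.025 2.429
v 3.856 0.818 0.96
v 3.806 1.668 1.719
v 3.394 0.777 0.976
v 3.344 1.626 1.735
v 3.003 0.598 1.151
v 2.953 1.447 1.91
v 2.773 0.322 1.445
v 2.723 1.171 2.204
v 2.756 0.012 1.791
v 2.706 0.862 2.549
v 2.957 -0.26 2.109
v 2.907 0.59 2.868
v 3.329 -0.432 2.327
v 3.279 0.417 3.085
v 3.787 -0.466 2.394
v 3.737 0.384 3.153
v 4.227 -0.352 2.296
v 4.177 0.498 3.054
v 4.546 -0.118 2.054
v 4.496 0.732 2.813
v 4.673 0.184 1.725
v 4.624 1.033 2.483
v 4.579 0.483 1.383
v 4.529 1.333 2.142
f 2 4 1
f 5 2 1
f 1 4 3
f 3 5 1
f 2 8 4
f 6 2 5
f 6 8 2
f 4 8 3
f 7 5 3
f 3 8 7
f 7 6 5
f 8 6 7
f 10 9 12
f 10 12 11
f 12 9 13
f 12 13 11
f 13 9 14
f 13 14 11
f 14 9 15
f 14 15 11
f 15 9 16
f 15 16 11
f 16 9 17
f 16 17 11
f 17 9 18
f 17 18 11
f 18 9 10
f 18 10 11
f 20 22 19
f 23 20 19
f 19 22 21
f 21 23 19
f 20 26 22
f 24 20 23
f 24 26 20
f 22 26 21
f 25 23 21
f 21 26 25
f 25 24 23
f 26 24 25
f 28 27 31
f 28 31 29
f 29 31 32
f 29 32 30
f 31 27 33
f 31 33 32
f 32 33 34
f 32 34 30
f 33 27 35
f 33 35 34
f 34 35 36
f 34 36 30
f 35 27 37
f 35 37 36
f 36 37 38
f 36 38 30
f 37 27 39
f 37 39 38
f 38 39 40
f 38 40 30
f 39 27 41
f 39 41 40
f 40 41 42
f 40 42 30
f 41 27 43
f 41 43 42
f 42 43 44
f 42 44 30
f 43 27 45
f 43 45 44
f 44 45 46
f 44 46 30
f 45 27 47
f 45 47 46
f 46 47 48
f 46 48 30
f 47 27 49
f 47 49 48
f 48 49 50
f 48 50 30
f 49 27 51
f 49 51 50
f 50 51 52
f 50 52 30
f 51 27 53
f 51 53 52
f 52 53 54
f 52 54 30
f 53 27 28
f 53 28 54
f 54 28 29
f 54 29 30



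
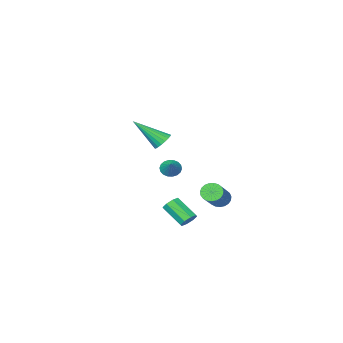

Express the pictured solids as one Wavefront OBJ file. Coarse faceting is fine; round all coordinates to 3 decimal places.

v -3.713 -3.499 -2.486
v -3.376 -3.289 -2.961
v -3.227 -2.761 -1.814
v -3.602 -3.131 -2.972
v -3.85 -3.045 -2.886
v -4.071 -3.05 -2.72
v -4.221 -3.143 -2.508
v -4.27 -3.307 -2.292
v -4.21 -3.509 -2.114
v -4.051 -3.709 -2.01
v -3.825 -3.867 -1.999
v -3.577 -3.953 -2.085
v -3.356 -3.948 -2.251
v -3.206 -3.855 -2.463
v -3.156 -3.691 -2.679
v -3.217 -3.489 -2.857
v -2.369 3.282 -2.01
v -2.019 3.38 -2.5
v -0.761 4.477 -1.38
v -1.111 4.378 -0.89
v -2.18 3.576 -2.51
v -0.922 4.673 -1.39
v -2.374 3.721 -2.434
v -1.116 4.817 -1.313
v -2.567 3.789 -2.284
v -1.309 4.886 -1.164
v -2.726 3.77 -2.087
v -1.468 4.867 -0.967
v -2.823 3.667 -1.877
v -1.565 4.763 -0.757
v -2.842 3.497 -1.69
v -1.584 4.593 -0.57
v -2.778 3.289 -1.558
v -1.52 4.386 -0.438
v -2.644 3.081 -1.504
v -1.386 4.177 -0.384
v -2.463 2.907 -1.538
v -1.205 4.004 -0.418
v -2.265 2.798 -1.653
v -1.007 3.894 -0.533
v -2.085 2.773 -1.831
v -0.827 3.869 -0.71
v -1.954 2.835 -2.039
v -0.696 3.932 -0.918
v -1.895 2.975 -2.242
v -0.637 4.072 -1.122
v -1.918 3.168 -2.405
v -0.66 4.264 -1.285
v 0.133 1.729 2.063
v 0.508 2.208 2.111
v 1.287 0.691 3.417
v 0.324 2.256 2.304
v 0.102 2.2 2.45
v -0.113 2.05 2.519
v -0.28 1.837 2.498
v -0.366 1.603 2.391
v -0.352 1.394 2.219
v -0.242 1.251 2.016
v -0.058 1.203 1.822
v 0.164 1.259 1.676
v 0.38 1.408 1.607
v 0.547 1.622 1.628
v 0.632 1.856 1.735
v 0.618 2.065 1.907
v -1.527 1.648 -4.069
v -1.074 1.929 -3.898
v -0.7 0.753 -2.96
v -1.153 0.472 -3.131
v -1.419 2.011 -3.657
v -1.045 0.835 -2.719
v -1.827 1.881 -3.657
v -1.453 0.705 -2.719
v -2.06 1.614 -3.899
v -1.685 0.438 -2.961
v -1.98 1.367 -4.24
v -1.606 0.191 -3.302
v -1.635 1.285 -4.481
v -1.261 0.109 -3.543
v -1.227 1.415 -4.481
v -0.853 0.239 -3.543
v -0.995 1.682 -4.239
v -0.62 0.506 -3.301
f 2 1 4
f 2 4 3
f 4 1 5
f 4 5 3
f 5 1 6
f 5 6 3
f 6 1 7
f 6 7 3
f 7 1 8
f 7 8 3
f 8 1 9
f 8 9 3
f 9 1 10
f 9 10 3
f 10 1 11
f 10 11 3
f 11 1 12
f 11 12 3
f 12 1 13
f 12 13 3
f 13 1 14
f 13 14 3
f 14 1 15
f 14 15 3
f 15 1 16
f 15 16 3
f 16 1 2
f 16 2 3
f 18 17 21
f 18 21 19
f 19 21 22
f 19 22 20
f 21 17 23
f 21 23 22
f 22 23 24
f 22 24 20
f 23 17 25
f 23 25 24
f 24 25 26
f 24 26 20
f 25 17 27
f 25 27 26
f 26 27 28
f 26 28 20
f 27 17 29
f 27 29 28
f 28 29 30
f 28 30 20
f 29 17 31
f 29 31 30
f 30 31 32
f 30 32 20
f 31 17 33
f 31 33 32
f 32 33 34
f 32 34 20
f 33 17 35
f 33 35 34
f 34 35 36
f 34 36 20
f 35 17 37
f 35 37 36
f 36 37 38
f 36 38 20
f 37 17 39
f 37 39 38
f 38 39 40
f 38 40 20
f 39 17 41
f 39 41 40
f 40 41 42
f 40 42 20
f 41 17 43
f 41 43 42
f 42 43 44
f 42 44 20
f 43 17 45
f 43 45 44
f 44 45 46
f 44 46 20
f 45 17 47
f 45 47 46
f 46 47 48
f 46 48 20
f 47 17 18
f 47 18 48
f 48 18 19
f 48 19 20
f 50 49 52
f 50 52 51
f 52 49 53
f 52 53 51
f 53 49 54
f 53 54 51
f 54 49 55
f 54 55 51
f 55 49 56
f 55 56 51
f 56 49 57
f 56 57 51
f 57 49 58
f 57 58 51
f 58 49 59
f 58 59 51
f 59 49 60
f 59 60 51
f 60 49 61
f 60 61 51
f 61 49 62
f 61 62 51
f 62 49 63
f 62 63 51
f 63 49 64
f 63 64 51
f 64 49 50
f 64 50 51
f 66 65 69
f 66 69 67
f 67 69 70
f 67 70 68
f 69 65 71
f 69 71 70
f 70 71 72
f 70 72 68
f 71 65 73
f 71 73 72
f 72 73 74
f 72 74 68
f 73 65 75
f 73 75 74
f 74 75 76
f 74 76 68
f 75 65 77
f 75 77 76
f 76 77 78
f 76 78 68
f 77 65 79
f 77 79 78
f 78 79 80
f 78 80 68
f 79 65 81
f 79 81 80
f 80 81 82
f 80 82 68
f 81 65 66
f 81 66 82
f 82 66 67
f 82 67 68



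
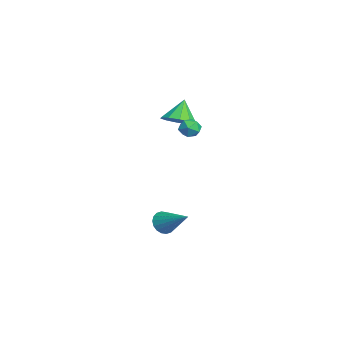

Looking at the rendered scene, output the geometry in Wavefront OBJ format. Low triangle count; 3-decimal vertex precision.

v 2.993 -1.434 -1.334
v 3.412 -1.995 -1.311
v 4.267 -0.446 -0.366
v 3.5 -1.853 -1.574
v 3.489 -1.627 -1.789
v 3.379 -1.364 -1.913
v 3.193 -1.114 -1.923
v 2.967 -0.928 -1.817
v 2.747 -0.842 -1.614
v 2.575 -0.873 -1.356
v 2.486 -1.016 -1.094
v 2.498 -1.241 -0.879
v 2.607 -1.504 -0.754
v 2.794 -1.754 -0.744
v 3.019 -1.94 -0.851
v 3.24 -2.026 -1.053
v -2.347 0.694 2.673
v -1.77 0.834 2.357
v -1.79 0.226 3.483
v -1.213 0.366 3.167
v -1.582 0.864 3.429
v -1.926 1.153 2.928
v -1.634 -0.093 2.912
v -1.978 0.196 2.411
v -1.329 0.347 2.505
v -1.297 0.939 2.824
v -2.263 0.121 3.016
v -2.231 0.713 3.335
v -3.194 0.144 2.85
v -2.607 -0.441 3.353
v -3.846 0.556 4.09
v -2.343 0.096 3.313
v -2.405 0.651 3.097
v -2.768 1.013 2.786
v -3.294 1.043 2.5
v -3.782 0.73 2.347
v -4.045 0.193 2.387
v -3.984 -0.363 2.603
v -3.621 -0.725 2.914
v -3.095 -0.755 3.2
f 2 1 4
f 2 4 3
f 4 1 5
f 4 5 3
f 5 1 6
f 5 6 3
f 6 1 7
f 6 7 3
f 7 1 8
f 7 8 3
f 8 1 9
f 8 9 3
f 9 1 10
f 9 10 3
f 10 1 11
f 10 11 3
f 11 1 12
f 11 12 3
f 12 1 13
f 12 13 3
f 13 1 14
f 13 14 3
f 14 1 15
f 14 15 3
f 15 1 16
f 15 16 3
f 16 1 2
f 16 2 3
f 17 28 22
f 17 22 18
f 17 18 24
f 17 24 27
f 17 27 28
f 18 22 26
f 22 28 21
f 28 27 19
f 27 24 23
f 24 18 25
f 20 26 21
f 20 21 19
f 20 19 23
f 20 23 25
f 20 25 26
f 21 26 22
f 19 21 28
f 23 19 27
f 25 23 24
f 26 25 18
f 30 29 32
f 30 32 31
f 32 29 33
f 32 33 31
f 33 29 34
f 33 34 31
f 34 29 35
f 34 35 31
f 35 29 36
f 35 36 31
f 36 29 37
f 36 37 31
f 37 29 38
f 37 38 31
f 38 29 39
f 38 39 31
f 39 29 40
f 39 40 31
f 40 29 30
f 40 30 31



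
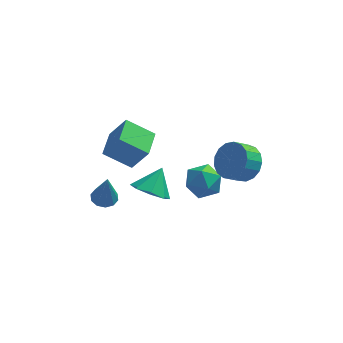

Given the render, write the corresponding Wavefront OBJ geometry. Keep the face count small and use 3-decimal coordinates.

v 3.633 0.215 3.058
v 4.148 0.667 3.893
v 3.401 0.217 4.597
v 2.887 -0.235 3.762
v 3.801 1.024 3.754
v 3.054 0.574 4.457
v 3.416 1.196 3.455
v 2.669 0.746 4.158
v 3.081 1.143 3.065
v 2.334 0.693 3.768
v 2.872 0.877 2.673
v 2.125 0.428 3.377
v 2.838 0.46 2.37
v 2.091 0.01 3.074
v 2.986 -0.014 2.225
v 2.239 -0.463 2.928
v 3.282 -0.435 2.27
v 2.535 -0.884 2.973
v 3.659 -0.707 2.496
v 2.912 -1.157 3.199
v 4.03 -0.768 2.851
v 3.283 -1.218 3.554
v 4.31 -0.604 3.253
v 3.563 -1.054 3.957
v 4.435 -0.252 3.611
v 3.688 -0.702 4.314
v 4.377 0.206 3.842
v 3.63 -0.243 4.545
v -1.072 -0.346 1.237
v -0.397 0.081 0.51
v -0.468 0.546 2.323
v -1.109 0.497 0.564
v -1.799 0.42 1.012
v -2.064 -0.107 1.591
v -1.747 -0.773 1.964
v -1.035 -1.19 1.91
v -0.345 -1.112 1.462
v -0.08 -0.586 0.883
v 0.821 2.503 0.111
v 1.385 2.97 -0.715
v 1.855 1.05 -0.005
v 2.419 1.517 -0.831
v 2.508 1.919 0.194
v 1.869 2.816 0.265
v 1.371 1.204 -0.985
v 0.732 2.101 -0.914
v 1.725 2.167 -1.393
v 2.427 2.609 -0.664
v 0.813 1.411 -0.056
v 1.515 1.853 0.673
v -3.522 2.624 1.365
v -2.644 2.383 2.823
v -3.207 4.211 1.436
v -2.328 3.97 2.895
v -2.032 2.37 0.425
v -1.153 2.129 1.884
v -1.716 3.957 0.497
v -0.838 3.716 1.955
v -3.309 -0.908 1.38
v -2.674 -0.616 1.353
v -3.111 -1.172 3.18
v -2.962 -0.303 1.43
v -3.382 -0.221 1.489
v -3.775 -0.401 1.506
v -3.99 -0.776 1.474
v -3.945 -1.201 1.407
v -3.657 -1.514 1.33
v -3.236 -1.596 1.271
v -2.843 -1.415 1.254
v -2.628 -1.041 1.286
f 2 1 5
f 2 5 3
f 3 5 6
f 3 6 4
f 5 1 7
f 5 7 6
f 6 7 8
f 6 8 4
f 7 1 9
f 7 9 8
f 8 9 10
f 8 10 4
f 9 1 11
f 9 11 10
f 10 11 12
f 10 12 4
f 11 1 13
f 11 13 12
f 12 13 14
f 12 14 4
f 13 1 15
f 13 15 14
f 14 15 16
f 14 16 4
f 15 1 17
f 15 17 16
f 16 17 18
f 16 18 4
f 17 1 19
f 17 19 18
f 18 19 20
f 18 20 4
f 19 1 21
f 19 21 20
f 20 21 22
f 20 22 4
f 21 1 23
f 21 23 22
f 22 23 24
f 22 24 4
f 23 1 25
f 23 25 24
f 24 25 26
f 24 26 4
f 25 1 27
f 25 27 26
f 26 27 28
f 26 28 4
f 27 1 2
f 27 2 28
f 28 2 3
f 28 3 4
f 30 29 32
f 30 32 31
f 32 29 33
f 32 33 31
f 33 29 34
f 33 34 31
f 34 29 35
f 34 35 31
f 35 29 36
f 35 36 31
f 36 29 37
f 36 37 31
f 37 29 38
f 37 38 31
f 38 29 30
f 38 30 31
f 39 50 44
f 39 44 40
f 39 40 46
f 39 46 49
f 39 49 50
f 40 44 48
f 44 50 43
f 50 49 41
f 49 46 45
f 46 40 47
f 42 48 43
f 42 43 41
f 42 41 45
f 42 45 47
f 42 47 48
f 43 48 44
f 41 43 50
f 45 41 49
f 47 45 46
f 48 47 40
f 52 54 51
f 55 52 51
f 51 54 53
f 53 55 51
f 52 58 54
f 56 52 55
f 56 58 52
f 54 58 53
f 57 55 53
f 53 58 57
f 57 56 55
f 58 56 57
f 60 59 62
f 60 62 61
f 62 59 63
f 62 63 61
f 63 59 64
f 63 64 61
f 64 59 65
f 64 65 61
f 65 59 66
f 65 66 61
f 66 59 67
f 66 67 61
f 67 59 68
f 67 68 61
f 68 59 69
f 68 69 61
f 69 59 70
f 69 70 61
f 70 59 60
f 70 60 61



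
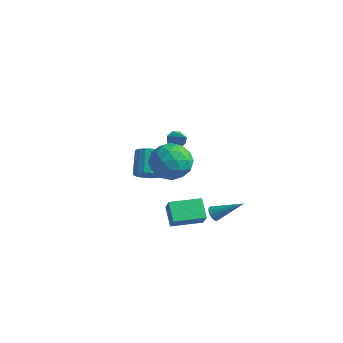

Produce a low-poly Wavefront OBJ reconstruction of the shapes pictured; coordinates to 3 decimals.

v 0.672 -1.024 -0.236
v 1.342 -0.588 -0.247
v 0.679 0.459 0.765
v 0.008 0.024 0.776
v 1.153 -0.449 -0.515
v 0.49 0.598 0.497
v 0.869 -0.424 -0.727
v 0.206 0.623 0.285
v 0.545 -0.517 -0.842
v -0.118 0.53 0.169
v 0.246 -0.711 -0.838
v -0.417 0.336 0.174
v 0.032 -0.967 -0.713
v -0.631 0.08 0.299
v -0.056 -1.234 -0.495
v -0.719 -0.187 0.517
v 0.001 -1.459 -0.225
v -0.662 -0.412 0.787
v 0.19 -1.598 0.043
v -0.473 -0.551 1.055
v 0.474 -1.623 0.255
v -0.189 -0.576 1.267
v 0.798 -1.53 0.371
v 0.135 -0.483 1.382
v 1.097 -1.336 0.366
v 0.434 -0.289 1.378
v 1.311 -1.08 0.241
v 0.648 -0.033 1.253
v 1.399 -0.813 0.023
v 0.736 0.234 1.035
v 4.267 -2.542 2.827
v 5.013 -3.11 3.591
v 2.727 -3.27 3.789
v 3.473 -3.838 4.553
v 3.39 -2.632 4.573
v 4.342 -2.182 3.979
v 3.398 -4.198 3.401
v 4.35 -3.748 2.807
v 4.476 -4.133 3.946
v 4.471 -3.165 4.67
v 3.269 -3.215 2.71
v 3.264 -2.247 3.434
v 4.775 -2.762 3.125
v 2.965 -3.618 4.255
v 2.916 -2.909 4.267
v 3.354 -3.243 4.716
v 4.381 -2.217 3.353
v 4.819 -2.55 3.802
v 3.865 -2.269 4.379
v 2.921 -3.83 3.578
v 3.359 -4.163 4.027
v 4.386 -3.137 2.664
v 4.824 -3.471 3.113
v 3.875 -4.111 3.001
v 4.898 -3.697 3.782
v 3.992 -4.125 4.348
v 3.949 -4.337 3.671
v 4.508 -4.073 3.321
v 4.895 -3.128 4.208
v 3.989 -3.556 4.773
v 3.941 -2.847 4.786
v 4.5 -2.583 4.436
v 4.579 -3.73 4.417
v 3.751 -2.824 2.607
v 2.845 -3.252 3.172
v 3.24 -3.797 2.944
v 3.799 -3.533 2.594
v 3.748 -2.255 3.032
v 2.842 -2.683 3.598
v 3.232 -2.307 4.059
v 3.791 -2.043 3.709
v 3.161 -2.65 2.963
v 2.577 -1.278 -2.987
v 1.731 -0.579 -2.236
v 2.087 -0.923 -3.869
v 1.241 -0.224 -3.118
v 3.719 0.164 -3.042
v 2.873 0.863 -2.291
v 3.229 0.519 -3.924
v 2.383 1.218 -3.173
v -1.075 3.812 -0.993
v -0.713 3.688 -1.468
v -0.065 3.448 -0.127
v -0.675 4.131 -1.325
v -0.872 4.388 -0.988
v -1.187 4.307 -0.654
v -1.437 3.937 -0.518
v -1.475 3.494 -0.661
v -1.279 3.237 -0.998
v -0.963 3.318 -1.332
v 3.273 1.388 -3.735
v 3.602 1.085 -3.958
v 4.707 2.192 -2.705
v 3.587 1.317 -4.117
v 3.472 1.572 -4.155
v 3.294 1.768 -4.06
v 3.109 1.843 -3.861
v 2.976 1.775 -3.623
v 2.937 1.583 -3.42
v 3.005 1.33 -3.317
v 3.158 1.095 -3.346
v 3.347 0.953 -3.5
v 3.513 0.95 -3.728
f 2 1 5
f 2 5 3
f 3 5 6
f 3 6 4
f 5 1 7
f 5 7 6
f 6 7 8
f 6 8 4
f 7 1 9
f 7 9 8
f 8 9 10
f 8 10 4
f 9 1 11
f 9 11 10
f 10 11 12
f 10 12 4
f 11 1 13
f 11 13 12
f 12 13 14
f 12 14 4
f 13 1 15
f 13 15 14
f 14 15 16
f 14 16 4
f 15 1 17
f 15 17 16
f 16 17 18
f 16 18 4
f 17 1 19
f 17 19 18
f 18 19 20
f 18 20 4
f 19 1 21
f 19 21 20
f 20 21 22
f 20 22 4
f 21 1 23
f 21 23 22
f 22 23 24
f 22 24 4
f 23 1 25
f 23 25 24
f 24 25 26
f 24 26 4
f 25 1 27
f 25 27 26
f 26 27 28
f 26 28 4
f 27 1 29
f 27 29 28
f 28 29 30
f 28 30 4
f 29 1 2
f 29 2 30
f 30 2 3
f 30 3 4
f 31 68 47
f 68 42 71
f 47 71 36
f 68 71 47
f 31 47 43
f 47 36 48
f 43 48 32
f 47 48 43
f 31 43 52
f 43 32 53
f 52 53 38
f 43 53 52
f 31 52 64
f 52 38 67
f 64 67 41
f 52 67 64
f 31 64 68
f 64 41 72
f 68 72 42
f 64 72 68
f 32 48 59
f 48 36 62
f 59 62 40
f 48 62 59
f 36 71 49
f 71 42 70
f 49 70 35
f 71 70 49
f 42 72 69
f 72 41 65
f 69 65 33
f 72 65 69
f 41 67 66
f 67 38 54
f 66 54 37
f 67 54 66
f 38 53 58
f 53 32 55
f 58 55 39
f 53 55 58
f 34 60 46
f 60 40 61
f 46 61 35
f 60 61 46
f 34 46 44
f 46 35 45
f 44 45 33
f 46 45 44
f 34 44 51
f 44 33 50
f 51 50 37
f 44 50 51
f 34 51 56
f 51 37 57
f 56 57 39
f 51 57 56
f 34 56 60
f 56 39 63
f 60 63 40
f 56 63 60
f 35 61 49
f 61 40 62
f 49 62 36
f 61 62 49
f 33 45 69
f 45 35 70
f 69 70 42
f 45 70 69
f 37 50 66
f 50 33 65
f 66 65 41
f 50 65 66
f 39 57 58
f 57 37 54
f 58 54 38
f 57 54 58
f 40 63 59
f 63 39 55
f 59 55 32
f 63 55 59
f 74 76 73
f 77 74 73
f 73 76 75
f 75 77 73
f 74 80 76
f 78 74 77
f 78 80 74
f 76 80 75
f 79 77 75
f 75 80 79
f 79 78 77
f 80 78 79
f 82 81 84
f 82 84 83
f 84 81 85
f 84 85 83
f 85 81 86
f 85 86 83
f 86 81 87
f 86 87 83
f 87 81 88
f 87 88 83
f 88 81 89
f 88 89 83
f 89 81 90
f 89 90 83
f 90 81 82
f 90 82 83
f 92 91 94
f 92 94 93
f 94 91 95
f 94 95 93
f 95 91 96
f 95 96 93
f 96 91 97
f 96 97 93
f 97 91 98
f 97 98 93
f 98 91 99
f 98 99 93
f 99 91 100
f 99 100 93
f 100 91 101
f 100 101 93
f 101 91 102
f 101 102 93
f 102 91 103
f 102 103 93
f 103 91 92
f 103 92 93



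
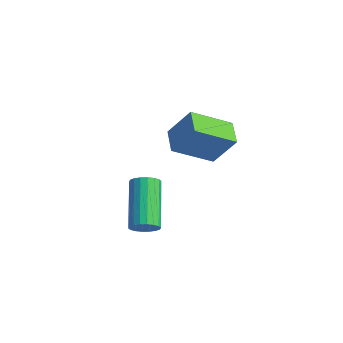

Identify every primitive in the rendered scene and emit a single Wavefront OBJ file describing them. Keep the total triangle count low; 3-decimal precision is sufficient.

v -0.454 1.59 1.502
v -1.135 0.135 2.459
v 0.253 2.09 2.763
v -0.428 0.635 3.721
v 0.428 1.005 1.239
v -0.253 -0.45 2.197
v 1.135 1.505 2.501
v 0.454 0.05 3.458
v 1.803 -3.458 0.792
v 2.191 -3.041 0.822
v 0.885 -1.906 1.958
v 0.497 -2.322 1.928
v 2.06 -2.982 0.612
v 0.754 -1.847 1.748
v 1.879 -3.017 0.439
v 0.573 -1.882 1.575
v 1.682 -3.139 0.335
v 0.376 -2.004 1.471
v 1.51 -3.325 0.322
v 0.204 -2.189 1.458
v 1.395 -3.536 0.402
v 0.089 -2.401 1.538
v 1.361 -3.733 0.559
v 0.055 -2.597 1.695
v 1.415 -3.874 0.762
v 0.109 -2.739 1.898
v 1.546 -3.933 0.972
v 0.24 -2.798 2.108
v 1.727 -3.898 1.145
v 0.421 -2.763 2.281
v 1.924 -3.776 1.249
v 0.618 -2.641 2.385
v 2.096 -3.591 1.262
v 0.79 -2.455 2.398
v 2.211 -3.379 1.182
v 0.905 -2.244 2.318
v 2.245 -3.183 1.025
v 0.939 -2.047 2.161
f 2 4 1
f 5 2 1
f 1 4 3
f 3 5 1
f 2 8 4
f 6 2 5
f 6 8 2
f 4 8 3
f 7 5 3
f 3 8 7
f 7 6 5
f 8 6 7
f 10 9 13
f 10 13 11
f 11 13 14
f 11 14 12
f 13 9 15
f 13 15 14
f 14 15 16
f 14 16 12
f 15 9 17
f 15 17 16
f 16 17 18
f 16 18 12
f 17 9 19
f 17 19 18
f 18 19 20
f 18 20 12
f 19 9 21
f 19 21 20
f 20 21 22
f 20 22 12
f 21 9 23
f 21 23 22
f 22 23 24
f 22 24 12
f 23 9 25
f 23 25 24
f 24 25 26
f 24 26 12
f 25 9 27
f 25 27 26
f 26 27 28
f 26 28 12
f 27 9 29
f 27 29 28
f 28 29 30
f 28 30 12
f 29 9 31
f 29 31 30
f 30 31 32
f 30 32 12
f 31 9 33
f 31 33 32
f 32 33 34
f 32 34 12
f 33 9 35
f 33 35 34
f 34 35 36
f 34 36 12
f 35 9 37
f 35 37 36
f 36 37 38
f 36 38 12
f 37 9 10
f 37 10 38
f 38 10 11
f 38 11 12



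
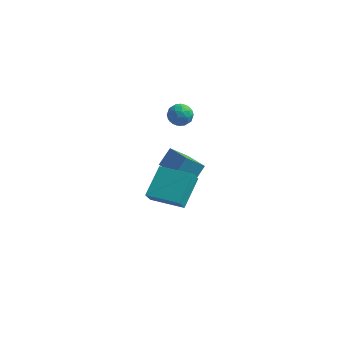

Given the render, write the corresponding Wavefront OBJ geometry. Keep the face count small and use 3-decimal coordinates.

v 2.274 -4.211 0.218
v 2.093 -4.561 0.925
v 2.611 -2.389 1.206
v 2.43 -2.739 1.913
v 4.35 -4.741 0.487
v 4.169 -5.091 1.194
v 4.687 -2.919 1.475
v 4.506 -3.269 2.182
v 2.045 0.74 2.978
v 2.483 1.35 2.676
v 2.917 0.59 3.944
v 3.355 1.2 3.642
v 2.633 1.347 3.978
v 2.094 1.44 3.381
v 3.306 0.5 3.239
v 2.767 0.593 2.642
v 3.263 1.202 2.838
v 2.847 1.726 3.295
v 2.553 0.214 3.325
v 2.137 0.738 3.782
v 2.187 1.058 2.742
v 3.213 0.882 3.878
v 2.788 0.968 4.075
v 3.046 1.327 3.898
v 1.959 1.111 3.156
v 2.216 1.47 2.979
v 2.305 1.468 3.744
v 3.184 0.47 3.641
v 3.441 0.829 3.464
v 2.354 0.613 2.722
v 2.612 0.972 2.545
v 3.095 0.472 2.876
v 2.903 1.33 2.66
v 3.416 1.242 3.228
v 3.387 0.83 2.991
v 3.07 0.885 2.64
v 2.659 1.638 2.929
v 3.171 1.55 3.496
v 2.747 1.636 3.694
v 2.43 1.69 3.343
v 3.117 1.551 3.024
v 2.229 0.39 3.124
v 2.741 0.302 3.691
v 2.97 0.25 3.277
v 2.653 0.304 2.926
v 1.984 0.698 3.392
v 2.497 0.61 3.96
v 2.33 1.055 3.98
v 2.013 1.11 3.629
v 2.283 0.389 3.596
v 0.854 3.163 -3.841
v 1.322 4.036 -2.939
v 1.85 3.644 -4.824
v 2.319 4.517 -3.921
v 2.221 1.723 -3.159
v 2.69 2.596 -2.256
v 3.218 2.204 -4.141
v 3.686 3.077 -3.239
f 2 4 1
f 5 2 1
f 1 4 3
f 3 5 1
f 2 8 4
f 6 2 5
f 6 8 2
f 4 8 3
f 7 5 3
f 3 8 7
f 7 6 5
f 8 6 7
f 9 46 25
f 46 20 49
f 25 49 14
f 46 49 25
f 9 25 21
f 25 14 26
f 21 26 10
f 25 26 21
f 9 21 30
f 21 10 31
f 30 31 16
f 21 31 30
f 9 30 42
f 30 16 45
f 42 45 19
f 30 45 42
f 9 42 46
f 42 19 50
f 46 50 20
f 42 50 46
f 10 26 37
f 26 14 40
f 37 40 18
f 26 40 37
f 14 49 27
f 49 20 48
f 27 48 13
f 49 48 27
f 20 50 47
f 50 19 43
f 47 43 11
f 50 43 47
f 19 45 44
f 45 16 32
f 44 32 15
f 45 32 44
f 16 31 36
f 31 10 33
f 36 33 17
f 31 33 36
f 12 38 24
f 38 18 39
f 24 39 13
f 38 39 24
f 12 24 22
f 24 13 23
f 22 23 11
f 24 23 22
f 12 22 29
f 22 11 28
f 29 28 15
f 22 28 29
f 12 29 34
f 29 15 35
f 34 35 17
f 29 35 34
f 12 34 38
f 34 17 41
f 38 41 18
f 34 41 38
f 13 39 27
f 39 18 40
f 27 40 14
f 39 40 27
f 11 23 47
f 23 13 48
f 47 48 20
f 23 48 47
f 15 28 44
f 28 11 43
f 44 43 19
f 28 43 44
f 17 35 36
f 35 15 32
f 36 32 16
f 35 32 36
f 18 41 37
f 41 17 33
f 37 33 10
f 41 33 37
f 52 54 51
f 55 52 51
f 51 54 53
f 53 55 51
f 52 58 54
f 56 52 55
f 56 58 52
f 54 58 53
f 57 55 53
f 53 58 57
f 57 56 55
f 58 56 57



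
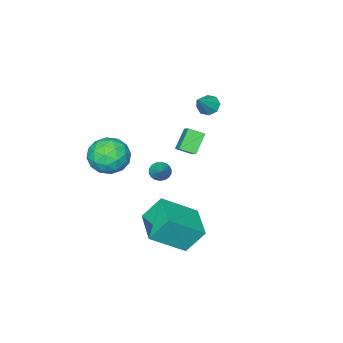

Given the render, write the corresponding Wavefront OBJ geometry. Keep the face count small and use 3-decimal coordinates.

v -3.663 0.446 2.34
v -3.361 -0.07 2.141
v -2.597 0.694 3.32
v -3.23 0.326 1.898
v -3.353 0.792 1.915
v -3.658 1.055 2.18
v -3.966 0.962 2.538
v -4.097 0.566 2.781
v -3.974 0.1 2.765
v -3.669 -0.163 2.5
v 1.295 3.323 -2.616
v 0.642 3.951 -1.383
v 2.314 4.837 -2.847
v 1.661 5.465 -1.614
v 2.839 2.475 -1.366
v 2.186 3.103 -0.133
v 3.858 3.989 -1.597
v 3.205 4.617 -0.364
v -2.676 0.908 0.943
v -2.153 0.296 1.274
v -2.125 1.739 1.611
v -1.603 1.128 1.942
v -1.837 1.112 -0.002
v -1.315 0.501 0.329
v -1.287 1.944 0.666
v -0.764 1.332 0.997
v 0.78 -0.467 0.515
v 1.546 0.064 1.164
v 1.994 -1.804 0.176
v 2.76 -1.273 0.825
v 1.843 -1.744 1.3
v 1.092 -0.918 1.51
v 2.448 -0.822 -0.17
v 1.697 0.004 0.04
v 2.577 -0.155 0.741
v 2.203 -0.726 1.649
v 1.337 -1.014 -0.309
v 0.963 -1.585 0.599
v 1.057 -0.084 0.87
v 2.483 -1.656 0.47
v 1.944 -1.933 0.75
v 2.395 -1.621 1.131
v 0.79 -0.661 1.073
v 1.24 -0.349 1.454
v 1.414 -1.412 1.534
v 2.3 -1.391 -0.114
v 2.75 -1.079 0.267
v 1.145 -0.119 0.209
v 1.596 0.193 0.59
v 2.126 -0.328 -0.194
v 2.113 0.099 1.002
v 2.826 -0.687 0.802
v 2.642 -0.422 0.218
v 2.202 0.064 0.341
v 1.893 -0.236 1.536
v 2.606 -1.022 1.336
v 2.067 -1.299 1.616
v 1.626 -0.813 1.739
v 2.499 -0.365 1.287
v 0.934 -0.718 0.004
v 1.647 -1.504 -0.196
v 1.914 -0.927 -0.399
v 1.473 -0.441 -0.276
v 0.714 -1.053 0.538
v 1.427 -1.839 0.338
v 1.338 -1.804 0.999
v 0.898 -1.318 1.122
v 1.041 -1.375 0.053
v -1.461 -0.683 -1.991
v -0.989 -0.997 -2.049
v -0.799 0.163 -1.189
v -0.97 -0.831 -2.24
v -1.049 -0.636 -2.381
v -1.209 -0.45 -2.445
v -1.418 -0.31 -2.42
v -1.637 -0.244 -2.309
v -1.821 -0.265 -2.135
v -1.933 -0.368 -1.933
v -1.952 -0.534 -1.742
v -1.874 -0.73 -1.6
v -1.714 -0.916 -1.536
v -1.504 -1.056 -1.562
v -1.285 -1.122 -1.672
v -1.102 -1.101 -1.846
f 2 1 4
f 2 4 3
f 4 1 5
f 4 5 3
f 5 1 6
f 5 6 3
f 6 1 7
f 6 7 3
f 7 1 8
f 7 8 3
f 8 1 9
f 8 9 3
f 9 1 10
f 9 10 3
f 10 1 2
f 10 2 3
f 12 14 11
f 15 12 11
f 11 14 13
f 13 15 11
f 12 18 14
f 16 12 15
f 16 18 12
f 14 18 13
f 17 15 13
f 13 18 17
f 17 16 15
f 18 16 17
f 20 22 19
f 23 20 19
f 19 22 21
f 21 23 19
f 20 26 22
f 24 20 23
f 24 26 20
f 22 26 21
f 25 23 21
f 21 26 25
f 25 24 23
f 26 24 25
f 27 64 43
f 64 38 67
f 43 67 32
f 64 67 43
f 27 43 39
f 43 32 44
f 39 44 28
f 43 44 39
f 27 39 48
f 39 28 49
f 48 49 34
f 39 49 48
f 27 48 60
f 48 34 63
f 60 63 37
f 48 63 60
f 27 60 64
f 60 37 68
f 64 68 38
f 60 68 64
f 28 44 55
f 44 32 58
f 55 58 36
f 44 58 55
f 32 67 45
f 67 38 66
f 45 66 31
f 67 66 45
f 38 68 65
f 68 37 61
f 65 61 29
f 68 61 65
f 37 63 62
f 63 34 50
f 62 50 33
f 63 50 62
f 34 49 54
f 49 28 51
f 54 51 35
f 49 51 54
f 30 56 42
f 56 36 57
f 42 57 31
f 56 57 42
f 30 42 40
f 42 31 41
f 40 41 29
f 42 41 40
f 30 40 47
f 40 29 46
f 47 46 33
f 40 46 47
f 30 47 52
f 47 33 53
f 52 53 35
f 47 53 52
f 30 52 56
f 52 35 59
f 56 59 36
f 52 59 56
f 31 57 45
f 57 36 58
f 45 58 32
f 57 58 45
f 29 41 65
f 41 31 66
f 65 66 38
f 41 66 65
f 33 46 62
f 46 29 61
f 62 61 37
f 46 61 62
f 35 53 54
f 53 33 50
f 54 50 34
f 53 50 54
f 36 59 55
f 59 35 51
f 55 51 28
f 59 51 55
f 70 69 72
f 70 72 71
f 72 69 73
f 72 73 71
f 73 69 74
f 73 74 71
f 74 69 75
f 74 75 71
f 75 69 76
f 75 76 71
f 76 69 77
f 76 77 71
f 77 69 78
f 77 78 71
f 78 69 79
f 78 79 71
f 79 69 80
f 79 80 71
f 80 69 81
f 80 81 71
f 81 69 82
f 81 82 71
f 82 69 83
f 82 83 71
f 83 69 84
f 83 84 71
f 84 69 70
f 84 70 71



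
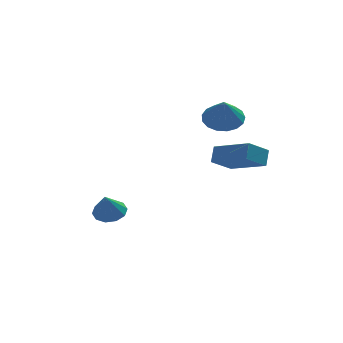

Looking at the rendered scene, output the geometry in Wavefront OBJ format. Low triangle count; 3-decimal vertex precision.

v 2.701 1.598 0.382
v 3.178 0.847 -0.007
v 2.599 0.882 1.638
v 3.514 1.113 0.171
v 3.665 1.489 0.398
v 3.595 1.89 0.621
v 3.32 2.224 0.789
v 2.903 2.415 0.863
v 2.44 2.419 0.828
v 2.037 2.234 0.69
v 1.786 1.904 0.481
v 1.745 1.503 0.25
v 1.923 1.124 0.049
v 2.279 0.854 -0.076
v 2.732 0.754 -0.096
v 2.408 -2.151 -1.072
v 1.478 -2.636 -0.392
v 2.613 -1.621 -0.413
v 1.682 -2.106 0.267
v 3.658 -3.534 -0.347
v 2.727 -4.019 0.333
v 3.862 -3.004 0.312
v 2.932 -3.489 0.992
v -2.593 -0.353 -4.172
v -1.829 -0.442 -4.043
v -2.847 -0.867 -3.028
v -1.959 -0.009 -3.877
v -2.331 0.293 -3.824
v -2.803 0.348 -3.904
v -3.195 0.135 -4.087
v -3.357 -0.264 -4.302
v -3.227 -0.698 -4.468
v -2.855 -1 -4.521
v -2.383 -1.055 -4.441
v -1.991 -0.842 -4.258
f 2 1 4
f 2 4 3
f 4 1 5
f 4 5 3
f 5 1 6
f 5 6 3
f 6 1 7
f 6 7 3
f 7 1 8
f 7 8 3
f 8 1 9
f 8 9 3
f 9 1 10
f 9 10 3
f 10 1 11
f 10 11 3
f 11 1 12
f 11 12 3
f 12 1 13
f 12 13 3
f 13 1 14
f 13 14 3
f 14 1 15
f 14 15 3
f 15 1 2
f 15 2 3
f 17 19 16
f 20 17 16
f 16 19 18
f 18 20 16
f 17 23 19
f 21 17 20
f 21 23 17
f 19 23 18
f 22 20 18
f 18 23 22
f 22 21 20
f 23 21 22
f 25 24 27
f 25 27 26
f 27 24 28
f 27 28 26
f 28 24 29
f 28 29 26
f 29 24 30
f 29 30 26
f 30 24 31
f 30 31 26
f 31 24 32
f 31 32 26
f 32 24 33
f 32 33 26
f 33 24 34
f 33 34 26
f 34 24 35
f 34 35 26
f 35 24 25
f 35 25 26



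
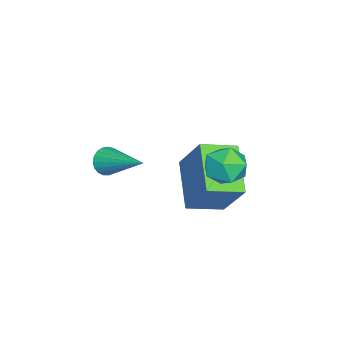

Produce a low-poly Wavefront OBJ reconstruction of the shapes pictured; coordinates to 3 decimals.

v -1.899 -2.815 0.677
v -1.596 -3.2 1.073
v -0.961 -1.185 1.543
v -1.43 -3.188 0.871
v -1.345 -3.112 0.635
v -1.356 -2.984 0.407
v -1.461 -2.827 0.225
v -1.641 -2.668 0.121
v -1.866 -2.534 0.114
v -2.097 -2.449 0.204
v -2.294 -2.427 0.376
v -2.422 -2.472 0.599
v -2.46 -2.576 0.837
v -2.401 -2.722 1.047
v -2.255 -2.883 1.192
v -2.048 -3.033 1.249
v -1.815 -3.145 1.207
v -4.259 0.656 -0.485
v -3.52 1.606 1.199
v -2.536 1.343 -1.629
v -1.797 2.294 0.055
v -3.523 -0.574 -0.115
v -2.784 0.377 1.569
v -1.8 0.114 -1.259
v -1.061 1.064 0.425
v -0.746 1.913 2.085
v -0.21 2.615 2.106
v 0.01 1.305 3.134
v 0.546 2.007 3.155
v -0.291 2.081 3.429
v -0.758 2.457 2.78
v 0.558 1.463 2.46
v 0.091 1.839 1.811
v 0.596 2.337 2.338
v 0.071 2.719 2.937
v -0.271 1.201 2.303
v -0.796 1.583 2.902
f 2 1 4
f 2 4 3
f 4 1 5
f 4 5 3
f 5 1 6
f 5 6 3
f 6 1 7
f 6 7 3
f 7 1 8
f 7 8 3
f 8 1 9
f 8 9 3
f 9 1 10
f 9 10 3
f 10 1 11
f 10 11 3
f 11 1 12
f 11 12 3
f 12 1 13
f 12 13 3
f 13 1 14
f 13 14 3
f 14 1 15
f 14 15 3
f 15 1 16
f 15 16 3
f 16 1 17
f 16 17 3
f 17 1 2
f 17 2 3
f 19 21 18
f 22 19 18
f 18 21 20
f 20 22 18
f 19 25 21
f 23 19 22
f 23 25 19
f 21 25 20
f 24 22 20
f 20 25 24
f 24 23 22
f 25 23 24
f 26 37 31
f 26 31 27
f 26 27 33
f 26 33 36
f 26 36 37
f 27 31 35
f 31 37 30
f 37 36 28
f 36 33 32
f 33 27 34
f 29 35 30
f 29 30 28
f 29 28 32
f 29 32 34
f 29 34 35
f 30 35 31
f 28 30 37
f 32 28 36
f 34 32 33
f 35 34 27



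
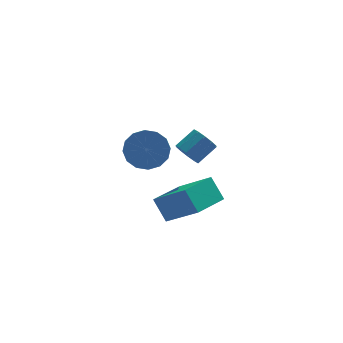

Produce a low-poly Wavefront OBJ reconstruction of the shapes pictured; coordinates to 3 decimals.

v 1.905 -3.787 -3.759
v 1.525 -3.053 -2.807
v 3.311 -2.754 -3.994
v 2.931 -2.02 -3.042
v 3.009 -4.98 -2.398
v 2.629 -4.246 -1.446
v 4.415 -3.947 -2.633
v 4.035 -3.213 -1.681
v 3.485 -1.175 -1.637
v 3.827 -1.758 -1.778
v 4.756 -1.368 -1.145
v 4.415 -0.785 -1.003
v 3.916 -1.475 -2.084
v 4.846 -1.085 -1.451
v 3.842 -1.077 -2.219
v 4.771 -0.687 -1.586
v 3.631 -0.717 -2.132
v 4.56 -0.327 -1.499
v 3.364 -0.532 -1.855
v 4.293 -0.142 -1.222
v 3.144 -0.592 -1.495
v 4.073 -0.202 -0.862
v 3.054 -0.875 -1.189
v 3.984 -0.485 -0.556
v 3.129 -1.273 -1.054
v 4.058 -0.883 -0.421
v 3.34 -1.633 -1.141
v 4.269 -1.243 -0.508
v 3.607 -1.818 -1.418
v 4.536 -1.428 -0.785
v 2.325 1.697 -3.262
v 2.785 1.05 -3.979
v 2.595 0.135 -3.274
v 2.135 0.783 -2.558
v 3.199 1.217 -3.651
v 3.009 0.302 -2.946
v 3.378 1.513 -3.218
v 3.188 0.598 -2.514
v 3.275 1.858 -2.797
v 3.085 0.943 -2.093
v 2.918 2.16 -2.501
v 2.728 1.246 -1.797
v 2.402 2.339 -2.409
v 2.212 1.424 -1.705
v 1.865 2.345 -2.546
v 1.675 1.43 -1.841
v 1.451 2.178 -2.874
v 1.261 1.263 -2.169
v 1.272 1.882 -3.306
v 1.082 0.967 -2.602
v 1.375 1.537 -3.727
v 1.185 0.622 -3.023
v 1.732 1.234 -4.023
v 1.542 0.32 -3.319
v 2.248 1.056 -4.115
v 2.058 0.141 -3.411
f 2 4 1
f 5 2 1
f 1 4 3
f 3 5 1
f 2 8 4
f 6 2 5
f 6 8 2
f 4 8 3
f 7 5 3
f 3 8 7
f 7 6 5
f 8 6 7
f 10 9 13
f 10 13 11
f 11 13 14
f 11 14 12
f 13 9 15
f 13 15 14
f 14 15 16
f 14 16 12
f 15 9 17
f 15 17 16
f 16 17 18
f 16 18 12
f 17 9 19
f 17 19 18
f 18 19 20
f 18 20 12
f 19 9 21
f 19 21 20
f 20 21 22
f 20 22 12
f 21 9 23
f 21 23 22
f 22 23 24
f 22 24 12
f 23 9 25
f 23 25 24
f 24 25 26
f 24 26 12
f 25 9 27
f 25 27 26
f 26 27 28
f 26 28 12
f 27 9 29
f 27 29 28
f 28 29 30
f 28 30 12
f 29 9 10
f 29 10 30
f 30 10 11
f 30 11 12
f 32 31 35
f 32 35 33
f 33 35 36
f 33 36 34
f 35 31 37
f 35 37 36
f 36 37 38
f 36 38 34
f 37 31 39
f 37 39 38
f 38 39 40
f 38 40 34
f 39 31 41
f 39 41 40
f 40 41 42
f 40 42 34
f 41 31 43
f 41 43 42
f 42 43 44
f 42 44 34
f 43 31 45
f 43 45 44
f 44 45 46
f 44 46 34
f 45 31 47
f 45 47 46
f 46 47 48
f 46 48 34
f 47 31 49
f 47 49 48
f 48 49 50
f 48 50 34
f 49 31 51
f 49 51 50
f 50 51 52
f 50 52 34
f 51 31 53
f 51 53 52
f 52 53 54
f 52 54 34
f 53 31 55
f 53 55 54
f 54 55 56
f 54 56 34
f 55 31 32
f 55 32 56
f 56 32 33
f 56 33 34



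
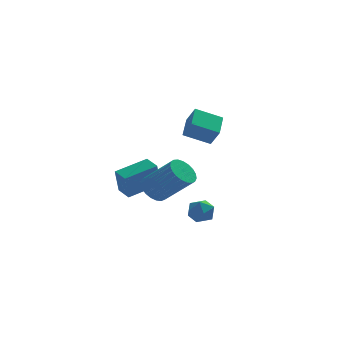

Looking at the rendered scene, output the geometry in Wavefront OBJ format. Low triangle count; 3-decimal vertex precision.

v -2.987 -3.024 1.576
v -2.34 -2.676 1.19
v -1.026 -3.488 2.657
v -1.673 -3.836 3.044
v -2.433 -2.428 1.411
v -1.12 -3.24 2.878
v -2.623 -2.283 1.661
v -1.309 -3.095 3.128
v -2.875 -2.266 1.896
v -1.562 -3.078 3.363
v -3.146 -2.38 2.076
v -1.833 -3.192 3.543
v -3.39 -2.606 2.169
v -2.077 -3.418 3.636
v -3.564 -2.904 2.16
v -2.251 -3.716 3.627
v -3.639 -3.223 2.05
v -2.325 -4.035 3.517
v -3.6 -3.507 1.858
v -2.287 -4.319 3.325
v -3.455 -3.708 1.618
v -2.142 -4.52 3.085
v -3.23 -3.79 1.37
v -1.916 -4.602 2.837
v -2.962 -3.74 1.158
v -1.649 -4.552 2.625
v -2.699 -3.567 1.018
v -1.385 -4.379 2.485
v -2.485 -3.299 0.975
v -1.172 -4.111 2.442
v -2.358 -2.984 1.036
v -1.045 -3.796 2.503
v -3.526 2.046 -1.22
v -3.764 1.628 0.296
v -3.921 2.882 -1.051
v -4.159 2.464 0.465
v -1.781 2.776 -0.745
v -2.019 2.358 0.771
v -2.176 3.612 -0.576
v -2.414 3.194 0.94
v -0.682 -2.249 -0.257
v -0.379 -2.514 0.409
v -0.981 -3.426 -0.589
v -0.678 -3.691 0.077
v -1.333 -3.27 0.087
v -1.148 -2.543 0.292
v -0.212 -3.397 -0.472
v -0.027 -2.67 -0.267
v -0.089 -3.223 0.276
v -0.781 -3.145 0.622
v -0.579 -2.795 -0.802
v -1.271 -2.717 -0.456
v 0.4 0.521 2.917
v -0.982 0.704 3.545
v 0.806 1.815 3.431
v -0.577 1.998 4.06
v 0.757 0.042 3.84
v -0.626 0.225 4.469
v 1.162 1.336 4.355
v -0.22 1.519 4.983
f 2 1 5
f 2 5 3
f 3 5 6
f 3 6 4
f 5 1 7
f 5 7 6
f 6 7 8
f 6 8 4
f 7 1 9
f 7 9 8
f 8 9 10
f 8 10 4
f 9 1 11
f 9 11 10
f 10 11 12
f 10 12 4
f 11 1 13
f 11 13 12
f 12 13 14
f 12 14 4
f 13 1 15
f 13 15 14
f 14 15 16
f 14 16 4
f 15 1 17
f 15 17 16
f 16 17 18
f 16 18 4
f 17 1 19
f 17 19 18
f 18 19 20
f 18 20 4
f 19 1 21
f 19 21 20
f 20 21 22
f 20 22 4
f 21 1 23
f 21 23 22
f 22 23 24
f 22 24 4
f 23 1 25
f 23 25 24
f 24 25 26
f 24 26 4
f 25 1 27
f 25 27 26
f 26 27 28
f 26 28 4
f 27 1 29
f 27 29 28
f 28 29 30
f 28 30 4
f 29 1 31
f 29 31 30
f 30 31 32
f 30 32 4
f 31 1 2
f 31 2 32
f 32 2 3
f 32 3 4
f 34 36 33
f 37 34 33
f 33 36 35
f 35 37 33
f 34 40 36
f 38 34 37
f 38 40 34
f 36 40 35
f 39 37 35
f 35 40 39
f 39 38 37
f 40 38 39
f 41 52 46
f 41 46 42
f 41 42 48
f 41 48 51
f 41 51 52
f 42 46 50
f 46 52 45
f 52 51 43
f 51 48 47
f 48 42 49
f 44 50 45
f 44 45 43
f 44 43 47
f 44 47 49
f 44 49 50
f 45 50 46
f 43 45 52
f 47 43 51
f 49 47 48
f 50 49 42
f 54 56 53
f 57 54 53
f 53 56 55
f 55 57 53
f 54 60 56
f 58 54 57
f 58 60 54
f 56 60 55
f 59 57 55
f 55 60 59
f 59 58 57
f 60 58 59

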